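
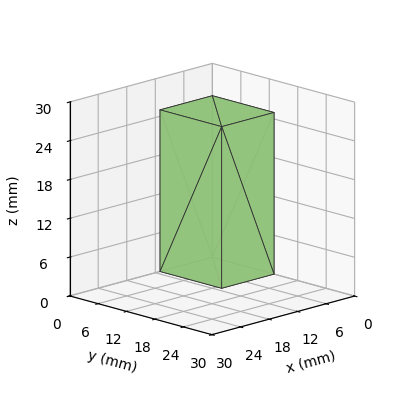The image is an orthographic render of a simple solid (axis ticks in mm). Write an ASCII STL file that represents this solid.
Reading the render: the shape is a rectangular box, roughly 11 × 13 mm footprint and 25 mm tall (dimensions read to the nearest mm from the axis ticks). For the STL, each face is triangulated and given an outward normal.

solid part
  facet normal 0.0000 0.0000 -1.0000
    outer loop
      vertex 11.0 13.0 0.0
      vertex 11.0 0.0 0.0
      vertex 0.0 0.0 0.0
    endloop
  endfacet
  facet normal 0.0000 0.0000 -1.0000
    outer loop
      vertex 0.0 13.0 0.0
      vertex 11.0 13.0 0.0
      vertex 0.0 0.0 0.0
    endloop
  endfacet
  facet normal 0.0000 0.0000 1.0000
    outer loop
      vertex 0.0 0.0 25.0
      vertex 11.0 0.0 25.0
      vertex 11.0 13.0 25.0
    endloop
  endfacet
  facet normal 0.0000 0.0000 1.0000
    outer loop
      vertex 0.0 0.0 25.0
      vertex 11.0 13.0 25.0
      vertex 0.0 13.0 25.0
    endloop
  endfacet
  facet normal 0.0000 -1.0000 0.0000
    outer loop
      vertex 0.0 0.0 0.0
      vertex 11.0 0.0 0.0
      vertex 11.0 0.0 25.0
    endloop
  endfacet
  facet normal 0.0000 -1.0000 0.0000
    outer loop
      vertex 0.0 0.0 0.0
      vertex 11.0 0.0 25.0
      vertex 0.0 0.0 25.0
    endloop
  endfacet
  facet normal 0.0000 1.0000 0.0000
    outer loop
      vertex 11.0 13.0 25.0
      vertex 11.0 13.0 0.0
      vertex 0.0 13.0 0.0
    endloop
  endfacet
  facet normal 0.0000 1.0000 0.0000
    outer loop
      vertex 0.0 13.0 25.0
      vertex 11.0 13.0 25.0
      vertex 0.0 13.0 0.0
    endloop
  endfacet
  facet normal -1.0000 0.0000 0.0000
    outer loop
      vertex 0.0 13.0 25.0
      vertex 0.0 13.0 0.0
      vertex 0.0 0.0 0.0
    endloop
  endfacet
  facet normal -1.0000 0.0000 0.0000
    outer loop
      vertex 0.0 0.0 25.0
      vertex 0.0 13.0 25.0
      vertex 0.0 0.0 0.0
    endloop
  endfacet
  facet normal 1.0000 0.0000 0.0000
    outer loop
      vertex 11.0 0.0 0.0
      vertex 11.0 13.0 0.0
      vertex 11.0 13.0 25.0
    endloop
  endfacet
  facet normal 1.0000 0.0000 0.0000
    outer loop
      vertex 11.0 0.0 0.0
      vertex 11.0 13.0 25.0
      vertex 11.0 0.0 25.0
    endloop
  endfacet
endsolid part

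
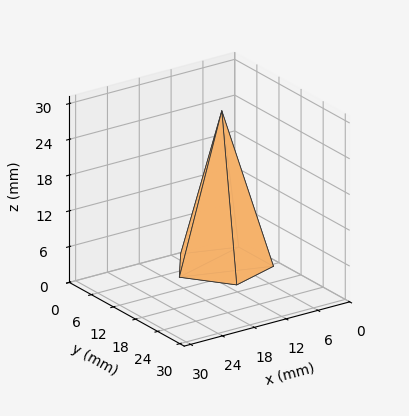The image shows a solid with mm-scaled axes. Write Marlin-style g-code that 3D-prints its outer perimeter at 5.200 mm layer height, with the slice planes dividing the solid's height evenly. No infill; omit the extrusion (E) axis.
Reading the render: the shape is a regular 5-sided pyramid, base circumscribed radius ≈ 8 mm, apex at z ≈ 26 mm (dimensions read to the nearest mm from the axis ticks). For the g-code, the solid's height is divided into equal slices at the stated Δz and each level perimeter traced with G1 moves after a G0 lift.

; perimeter-only toolpath
G21 ; units = mm
G90 ; absolute positioning
G28 ; home
; layer 1
G0 Z5.200
G0 X14.400 Y8.000
G1 X9.978 Y14.086
G1 X2.822 Y11.762
G1 X2.822 Y4.238
G1 X9.978 Y1.914
G1 X14.400 Y8.000
; layer 2
G0 Z10.400
G0 X12.800 Y8.000
G1 X9.483 Y12.565
G1 X4.117 Y10.821
G1 X4.117 Y5.179
G1 X9.483 Y3.435
G1 X12.800 Y8.000
; layer 3
G0 Z15.600
G0 X11.200 Y8.000
G1 X8.989 Y11.043
G1 X5.411 Y9.881
G1 X5.411 Y6.119
G1 X8.989 Y4.957
G1 X11.200 Y8.000
; layer 4
G0 Z20.800
G0 X9.600 Y8.000
G1 X8.494 Y9.522
G1 X6.706 Y8.940
G1 X6.706 Y7.060
G1 X8.494 Y6.478
G1 X9.600 Y8.000
M2 ; end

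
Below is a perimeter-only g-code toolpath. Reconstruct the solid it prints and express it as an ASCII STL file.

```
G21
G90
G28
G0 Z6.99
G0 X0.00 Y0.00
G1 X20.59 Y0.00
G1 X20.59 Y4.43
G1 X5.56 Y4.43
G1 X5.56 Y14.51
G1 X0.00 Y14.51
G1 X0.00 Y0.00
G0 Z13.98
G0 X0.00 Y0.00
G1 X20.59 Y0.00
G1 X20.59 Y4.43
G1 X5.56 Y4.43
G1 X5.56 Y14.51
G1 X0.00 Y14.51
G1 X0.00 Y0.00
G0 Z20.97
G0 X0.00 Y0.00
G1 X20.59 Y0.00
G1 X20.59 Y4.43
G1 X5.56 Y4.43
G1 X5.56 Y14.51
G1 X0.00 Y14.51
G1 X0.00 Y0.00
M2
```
solid part
  facet normal 0.0000 0.0000 -1.0000
    outer loop
      vertex 20.59 4.43 0.00
      vertex 20.59 0.00 0.00
      vertex 0.00 0.00 0.00
    endloop
  endfacet
  facet normal 0.0000 0.0000 -1.0000
    outer loop
      vertex 5.56 4.43 0.00
      vertex 20.59 4.43 0.00
      vertex 0.00 0.00 0.00
    endloop
  endfacet
  facet normal 0.0000 0.0000 -1.0000
    outer loop
      vertex 5.56 14.51 0.00
      vertex 5.56 4.43 0.00
      vertex 0.00 0.00 0.00
    endloop
  endfacet
  facet normal 0.0000 0.0000 -1.0000
    outer loop
      vertex 0.00 14.51 0.00
      vertex 5.56 14.51 0.00
      vertex 0.00 0.00 0.00
    endloop
  endfacet
  facet normal 0.0000 0.0000 1.0000
    outer loop
      vertex 0.00 0.00 20.97
      vertex 20.59 0.00 20.97
      vertex 20.59 4.43 20.97
    endloop
  endfacet
  facet normal 0.0000 0.0000 1.0000
    outer loop
      vertex 0.00 0.00 20.97
      vertex 20.59 4.43 20.97
      vertex 5.56 4.43 20.97
    endloop
  endfacet
  facet normal 0.0000 0.0000 1.0000
    outer loop
      vertex 0.00 0.00 20.97
      vertex 5.56 4.43 20.97
      vertex 5.56 14.51 20.97
    endloop
  endfacet
  facet normal 0.0000 0.0000 1.0000
    outer loop
      vertex 0.00 0.00 20.97
      vertex 5.56 14.51 20.97
      vertex 0.00 14.51 20.97
    endloop
  endfacet
  facet normal 0.0000 -1.0000 0.0000
    outer loop
      vertex 0.00 0.00 0.00
      vertex 20.59 0.00 0.00
      vertex 20.59 0.00 20.97
    endloop
  endfacet
  facet normal 0.0000 -1.0000 0.0000
    outer loop
      vertex 0.00 0.00 0.00
      vertex 20.59 0.00 20.97
      vertex 0.00 0.00 20.97
    endloop
  endfacet
  facet normal 1.0000 0.0000 0.0000
    outer loop
      vertex 20.59 0.00 0.00
      vertex 20.59 4.43 0.00
      vertex 20.59 4.43 20.97
    endloop
  endfacet
  facet normal 1.0000 0.0000 0.0000
    outer loop
      vertex 20.59 0.00 0.00
      vertex 20.59 4.43 20.97
      vertex 20.59 0.00 20.97
    endloop
  endfacet
  facet normal 0.0000 1.0000 0.0000
    outer loop
      vertex 20.59 4.43 0.00
      vertex 5.56 4.43 0.00
      vertex 5.56 4.43 20.97
    endloop
  endfacet
  facet normal 0.0000 1.0000 0.0000
    outer loop
      vertex 20.59 4.43 0.00
      vertex 5.56 4.43 20.97
      vertex 20.59 4.43 20.97
    endloop
  endfacet
  facet normal 1.0000 0.0000 0.0000
    outer loop
      vertex 5.56 4.43 0.00
      vertex 5.56 14.51 0.00
      vertex 5.56 14.51 20.97
    endloop
  endfacet
  facet normal 1.0000 0.0000 0.0000
    outer loop
      vertex 5.56 4.43 0.00
      vertex 5.56 14.51 20.97
      vertex 5.56 4.43 20.97
    endloop
  endfacet
  facet normal 0.0000 1.0000 0.0000
    outer loop
      vertex 5.56 14.51 0.00
      vertex 0.00 14.51 0.00
      vertex 0.00 14.51 20.97
    endloop
  endfacet
  facet normal 0.0000 1.0000 0.0000
    outer loop
      vertex 5.56 14.51 0.00
      vertex 0.00 14.51 20.97
      vertex 5.56 14.51 20.97
    endloop
  endfacet
  facet normal -1.0000 0.0000 0.0000
    outer loop
      vertex 0.00 14.51 0.00
      vertex 0.00 0.00 0.00
      vertex 0.00 0.00 20.97
    endloop
  endfacet
  facet normal -1.0000 0.0000 0.0000
    outer loop
      vertex 0.00 14.51 0.00
      vertex 0.00 0.00 20.97
      vertex 0.00 14.51 20.97
    endloop
  endfacet
endsolid part

The G0 Z moves step by Δz≈6.99 mm. Every layer's G1 loop is the same polygon, so the solid is a straight extrusion of it from z=0 to z≈21. Closing with flat bottom and top caps and triangulating gives 20 facets — an L-shaped prism: outer 20.6 × 14.5 mm, arm thicknesses ≈ 4.43 mm (horizontal) and 5.56 mm (vertical), extruded 21 mm in z.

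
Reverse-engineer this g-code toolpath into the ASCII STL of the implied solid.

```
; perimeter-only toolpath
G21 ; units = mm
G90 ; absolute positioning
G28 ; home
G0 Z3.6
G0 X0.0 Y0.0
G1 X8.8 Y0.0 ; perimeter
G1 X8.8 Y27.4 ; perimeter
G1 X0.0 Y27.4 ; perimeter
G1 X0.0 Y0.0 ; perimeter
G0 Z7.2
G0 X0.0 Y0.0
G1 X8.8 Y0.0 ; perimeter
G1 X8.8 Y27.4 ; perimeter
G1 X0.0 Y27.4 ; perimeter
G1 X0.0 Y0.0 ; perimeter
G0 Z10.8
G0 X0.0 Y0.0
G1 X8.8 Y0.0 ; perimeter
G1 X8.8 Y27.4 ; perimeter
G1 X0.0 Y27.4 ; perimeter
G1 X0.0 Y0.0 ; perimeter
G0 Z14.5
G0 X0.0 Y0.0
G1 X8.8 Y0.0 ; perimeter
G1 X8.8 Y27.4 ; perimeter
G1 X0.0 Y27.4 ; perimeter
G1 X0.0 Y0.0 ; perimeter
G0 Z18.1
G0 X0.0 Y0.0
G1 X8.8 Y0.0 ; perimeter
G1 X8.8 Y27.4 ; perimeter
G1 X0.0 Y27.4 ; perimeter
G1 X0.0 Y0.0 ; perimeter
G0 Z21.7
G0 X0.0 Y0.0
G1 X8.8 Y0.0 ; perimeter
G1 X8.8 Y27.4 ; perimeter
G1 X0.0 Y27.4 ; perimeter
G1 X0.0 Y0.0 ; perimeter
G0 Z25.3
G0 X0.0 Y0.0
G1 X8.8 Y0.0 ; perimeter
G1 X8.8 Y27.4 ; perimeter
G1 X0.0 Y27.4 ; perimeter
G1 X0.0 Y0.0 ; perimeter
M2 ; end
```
solid part
  facet normal 0.0000 0.0000 -1.0000
    outer loop
      vertex 8.8 27.4 0.0
      vertex 8.8 0.0 0.0
      vertex 0.0 0.0 0.0
    endloop
  endfacet
  facet normal 0.0000 0.0000 -1.0000
    outer loop
      vertex 0.0 27.4 0.0
      vertex 8.8 27.4 0.0
      vertex 0.0 0.0 0.0
    endloop
  endfacet
  facet normal 0.0000 0.0000 1.0000
    outer loop
      vertex 0.0 0.0 25.3
      vertex 8.8 0.0 25.3
      vertex 8.8 27.4 25.3
    endloop
  endfacet
  facet normal 0.0000 0.0000 1.0000
    outer loop
      vertex 0.0 0.0 25.3
      vertex 8.8 27.4 25.3
      vertex 0.0 27.4 25.3
    endloop
  endfacet
  facet normal 0.0000 -1.0000 0.0000
    outer loop
      vertex 0.0 0.0 0.0
      vertex 8.8 0.0 0.0
      vertex 8.8 0.0 25.3
    endloop
  endfacet
  facet normal 0.0000 -1.0000 0.0000
    outer loop
      vertex 0.0 0.0 0.0
      vertex 8.8 0.0 25.3
      vertex 0.0 0.0 25.3
    endloop
  endfacet
  facet normal 0.0000 1.0000 0.0000
    outer loop
      vertex 8.8 27.4 25.3
      vertex 8.8 27.4 0.0
      vertex 0.0 27.4 0.0
    endloop
  endfacet
  facet normal 0.0000 1.0000 0.0000
    outer loop
      vertex 0.0 27.4 25.3
      vertex 8.8 27.4 25.3
      vertex 0.0 27.4 0.0
    endloop
  endfacet
  facet normal -1.0000 0.0000 0.0000
    outer loop
      vertex 0.0 27.4 25.3
      vertex 0.0 27.4 0.0
      vertex 0.0 0.0 0.0
    endloop
  endfacet
  facet normal -1.0000 0.0000 0.0000
    outer loop
      vertex 0.0 0.0 25.3
      vertex 0.0 27.4 25.3
      vertex 0.0 0.0 0.0
    endloop
  endfacet
  facet normal 1.0000 0.0000 0.0000
    outer loop
      vertex 8.8 0.0 0.0
      vertex 8.8 27.4 0.0
      vertex 8.8 27.4 25.3
    endloop
  endfacet
  facet normal 1.0000 0.0000 0.0000
    outer loop
      vertex 8.8 0.0 0.0
      vertex 8.8 27.4 25.3
      vertex 8.8 0.0 25.3
    endloop
  endfacet
endsolid part

The G0 Z moves step by Δz≈3.6 mm. Every layer's G1 loop is the same polygon, so the solid is a straight extrusion of it from z=0 to z≈25.3. Closing with flat bottom and top caps and triangulating gives 12 facets — a rectangular box, roughly 8.8 × 27.4 mm footprint and 25.3 mm tall.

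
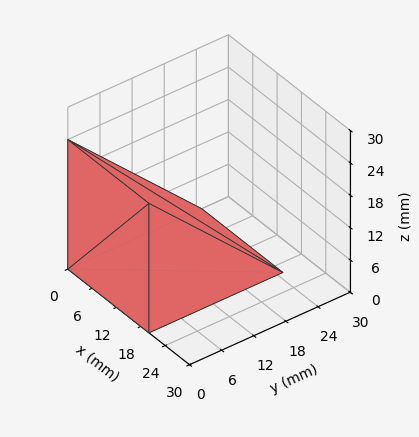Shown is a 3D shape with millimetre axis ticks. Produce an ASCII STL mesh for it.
Reading the render: the shape is a wedge (ramp): 20 × 25 mm base, rising to 24 mm along the y=0 edge and sloping linearly to z=0 at y=25 (dimensions read to the nearest mm from the axis ticks). For the STL, each face is triangulated and given an outward normal.

solid part
  facet normal 0.0000 0.0000 -1.0000
    outer loop
      vertex 20.00 25.00 0.00
      vertex 20.00 0.00 0.00
      vertex 0.00 0.00 0.00
    endloop
  endfacet
  facet normal 0.0000 0.0000 -1.0000
    outer loop
      vertex 0.00 25.00 0.00
      vertex 20.00 25.00 0.00
      vertex 0.00 0.00 0.00
    endloop
  endfacet
  facet normal 0.0000 -1.0000 0.0000
    outer loop
      vertex 0.00 0.00 0.00
      vertex 20.00 0.00 0.00
      vertex 20.00 0.00 24.00
    endloop
  endfacet
  facet normal 0.0000 -1.0000 0.0000
    outer loop
      vertex 0.00 0.00 0.00
      vertex 20.00 0.00 24.00
      vertex 0.00 0.00 24.00
    endloop
  endfacet
  facet normal 0.0000 0.6925 0.7214
    outer loop
      vertex 0.00 0.00 24.00
      vertex 20.00 0.00 24.00
      vertex 20.00 25.00 0.00
    endloop
  endfacet
  facet normal 0.0000 0.6925 0.7214
    outer loop
      vertex 0.00 0.00 24.00
      vertex 20.00 25.00 0.00
      vertex 0.00 25.00 0.00
    endloop
  endfacet
  facet normal -1.0000 0.0000 0.0000
    outer loop
      vertex 0.00 0.00 24.00
      vertex 0.00 25.00 0.00
      vertex 0.00 0.00 0.00
    endloop
  endfacet
  facet normal 1.0000 0.0000 0.0000
    outer loop
      vertex 20.00 0.00 0.00
      vertex 20.00 25.00 0.00
      vertex 20.00 0.00 24.00
    endloop
  endfacet
endsolid part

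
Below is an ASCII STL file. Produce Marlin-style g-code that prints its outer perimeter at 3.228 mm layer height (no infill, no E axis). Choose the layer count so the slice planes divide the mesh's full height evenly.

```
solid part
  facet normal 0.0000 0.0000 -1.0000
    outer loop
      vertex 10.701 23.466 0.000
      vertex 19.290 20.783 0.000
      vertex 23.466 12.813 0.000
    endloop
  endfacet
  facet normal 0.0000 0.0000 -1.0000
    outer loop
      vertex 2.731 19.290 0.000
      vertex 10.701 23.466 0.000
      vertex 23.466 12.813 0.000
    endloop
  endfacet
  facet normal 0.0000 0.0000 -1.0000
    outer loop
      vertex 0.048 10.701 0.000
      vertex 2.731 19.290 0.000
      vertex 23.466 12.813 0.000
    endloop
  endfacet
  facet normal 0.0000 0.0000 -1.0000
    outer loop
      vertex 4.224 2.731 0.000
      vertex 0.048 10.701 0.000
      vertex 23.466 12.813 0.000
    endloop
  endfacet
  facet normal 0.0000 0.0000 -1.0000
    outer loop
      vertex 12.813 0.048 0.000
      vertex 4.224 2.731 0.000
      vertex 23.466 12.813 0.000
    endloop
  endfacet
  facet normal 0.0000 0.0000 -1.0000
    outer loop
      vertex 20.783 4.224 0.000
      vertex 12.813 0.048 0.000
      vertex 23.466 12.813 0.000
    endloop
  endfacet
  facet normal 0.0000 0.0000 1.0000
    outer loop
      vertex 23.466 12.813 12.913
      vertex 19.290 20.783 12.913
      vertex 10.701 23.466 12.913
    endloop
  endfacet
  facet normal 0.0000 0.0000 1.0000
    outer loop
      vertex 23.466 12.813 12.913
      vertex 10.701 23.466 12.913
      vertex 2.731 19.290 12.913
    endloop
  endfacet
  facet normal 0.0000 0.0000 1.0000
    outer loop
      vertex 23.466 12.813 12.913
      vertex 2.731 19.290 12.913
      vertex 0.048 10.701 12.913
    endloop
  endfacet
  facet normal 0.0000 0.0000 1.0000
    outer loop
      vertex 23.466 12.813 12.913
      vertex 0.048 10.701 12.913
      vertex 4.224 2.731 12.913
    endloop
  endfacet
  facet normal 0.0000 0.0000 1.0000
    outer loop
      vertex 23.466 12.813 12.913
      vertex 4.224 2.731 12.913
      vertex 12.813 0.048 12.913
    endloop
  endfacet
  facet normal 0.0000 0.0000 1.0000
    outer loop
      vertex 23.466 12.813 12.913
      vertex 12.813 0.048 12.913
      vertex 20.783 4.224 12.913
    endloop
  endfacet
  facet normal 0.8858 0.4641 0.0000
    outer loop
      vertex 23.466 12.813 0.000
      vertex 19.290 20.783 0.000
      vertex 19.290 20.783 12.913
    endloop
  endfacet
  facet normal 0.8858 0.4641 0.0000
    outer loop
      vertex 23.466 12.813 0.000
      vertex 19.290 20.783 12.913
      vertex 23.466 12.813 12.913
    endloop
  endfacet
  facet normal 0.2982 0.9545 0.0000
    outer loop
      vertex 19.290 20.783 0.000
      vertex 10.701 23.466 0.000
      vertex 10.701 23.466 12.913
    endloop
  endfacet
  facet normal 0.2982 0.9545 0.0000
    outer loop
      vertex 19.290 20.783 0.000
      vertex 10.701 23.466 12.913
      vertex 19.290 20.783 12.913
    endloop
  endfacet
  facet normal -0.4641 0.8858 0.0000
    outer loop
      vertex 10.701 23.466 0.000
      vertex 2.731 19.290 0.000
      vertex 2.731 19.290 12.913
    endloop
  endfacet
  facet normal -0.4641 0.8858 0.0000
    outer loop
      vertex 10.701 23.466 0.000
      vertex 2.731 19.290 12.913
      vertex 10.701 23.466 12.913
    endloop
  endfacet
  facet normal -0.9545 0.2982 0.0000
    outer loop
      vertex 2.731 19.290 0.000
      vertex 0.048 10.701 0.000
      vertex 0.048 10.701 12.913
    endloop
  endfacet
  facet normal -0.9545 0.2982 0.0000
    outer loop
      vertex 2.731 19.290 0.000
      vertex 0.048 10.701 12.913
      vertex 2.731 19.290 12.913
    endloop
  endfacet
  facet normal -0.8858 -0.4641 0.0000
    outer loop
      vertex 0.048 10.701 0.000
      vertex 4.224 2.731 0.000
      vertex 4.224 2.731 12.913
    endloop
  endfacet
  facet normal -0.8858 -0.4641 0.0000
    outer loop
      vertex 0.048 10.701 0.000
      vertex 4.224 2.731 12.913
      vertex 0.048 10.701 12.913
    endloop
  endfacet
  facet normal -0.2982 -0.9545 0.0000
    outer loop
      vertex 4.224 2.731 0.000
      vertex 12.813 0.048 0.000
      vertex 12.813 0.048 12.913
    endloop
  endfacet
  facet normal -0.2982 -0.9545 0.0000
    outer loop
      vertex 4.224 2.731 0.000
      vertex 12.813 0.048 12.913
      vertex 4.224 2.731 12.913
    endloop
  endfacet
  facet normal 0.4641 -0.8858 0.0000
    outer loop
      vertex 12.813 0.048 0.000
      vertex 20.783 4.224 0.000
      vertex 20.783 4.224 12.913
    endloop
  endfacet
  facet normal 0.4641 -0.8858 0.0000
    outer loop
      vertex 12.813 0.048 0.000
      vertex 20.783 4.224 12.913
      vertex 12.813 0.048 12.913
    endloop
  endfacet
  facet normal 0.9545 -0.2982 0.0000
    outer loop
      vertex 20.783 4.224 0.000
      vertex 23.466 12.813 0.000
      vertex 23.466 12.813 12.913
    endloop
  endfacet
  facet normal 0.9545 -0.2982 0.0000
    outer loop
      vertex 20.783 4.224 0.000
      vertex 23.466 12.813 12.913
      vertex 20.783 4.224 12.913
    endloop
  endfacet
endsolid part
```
; perimeter-only toolpath
G21 ; units = mm
G90 ; absolute positioning
G28 ; home
; layer 1
G0 Z3.228
G0 X23.466 Y12.813
G1 X19.290 Y20.783
G1 X10.701 Y23.466
G1 X2.731 Y19.290
G1 X0.048 Y10.701
G1 X4.224 Y2.731
G1 X12.813 Y0.048
G1 X20.783 Y4.224
G1 X23.466 Y12.813
; layer 2
G0 Z6.457
G0 X23.466 Y12.813
G1 X19.290 Y20.783
G1 X10.701 Y23.466
G1 X2.731 Y19.290
G1 X0.048 Y10.701
G1 X4.224 Y2.731
G1 X12.813 Y0.048
G1 X20.783 Y4.224
G1 X23.466 Y12.813
; layer 3
G0 Z9.685
G0 X23.466 Y12.813
G1 X19.290 Y20.783
G1 X10.701 Y23.466
G1 X2.731 Y19.290
G1 X0.048 Y10.701
G1 X4.224 Y2.731
G1 X12.813 Y0.048
G1 X20.783 Y4.224
G1 X23.466 Y12.813
; layer 4
G0 Z12.913
G0 X23.466 Y12.813
G1 X19.290 Y20.783
G1 X10.701 Y23.466
G1 X2.731 Y19.290
G1 X0.048 Y10.701
G1 X4.224 Y2.731
G1 X12.813 Y0.048
G1 X20.783 Y4.224
G1 X23.466 Y12.813
M2 ; end

The solid is a regular 8-sided prism (a cylinder approximated with 8 flat sides), circumscribed radius ≈ 11.8 mm, height ≈ 12.9 mm. Slicing at Δz = 3.228 mm — 4 equal slices spanning the solid's height, so layer i sits at z = i·h/4 — gives 4 non-empty perimeters. Each is a 8-segment closed polygon; G0 lifts to the layer z and rapids to the start vertex, then G1 traces the edges.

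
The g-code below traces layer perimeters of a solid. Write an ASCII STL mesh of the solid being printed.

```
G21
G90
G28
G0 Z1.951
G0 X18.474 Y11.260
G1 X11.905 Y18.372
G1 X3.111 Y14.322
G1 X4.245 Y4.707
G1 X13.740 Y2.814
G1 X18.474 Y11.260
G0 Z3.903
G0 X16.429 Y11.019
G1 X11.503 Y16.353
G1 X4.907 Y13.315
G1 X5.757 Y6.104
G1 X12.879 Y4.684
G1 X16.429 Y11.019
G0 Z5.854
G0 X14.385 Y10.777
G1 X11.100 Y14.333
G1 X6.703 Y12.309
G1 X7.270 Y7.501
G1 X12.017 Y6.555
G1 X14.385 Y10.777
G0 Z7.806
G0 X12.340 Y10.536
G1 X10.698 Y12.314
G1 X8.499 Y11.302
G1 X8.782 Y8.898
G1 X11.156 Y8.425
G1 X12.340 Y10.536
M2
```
solid part
  facet normal 0.0000 0.0000 -1.0000
    outer loop
      vertex 1.315 15.329 0.000
      vertex 12.308 20.391 0.000
      vertex 20.519 11.501 0.000
    endloop
  endfacet
  facet normal 0.0000 0.0000 -1.0000
    outer loop
      vertex 2.732 3.310 0.000
      vertex 1.315 15.329 0.000
      vertex 20.519 11.501 0.000
    endloop
  endfacet
  facet normal 0.0000 0.0000 -1.0000
    outer loop
      vertex 14.601 0.944 0.000
      vertex 2.732 3.310 0.000
      vertex 20.519 11.501 0.000
    endloop
  endfacet
  facet normal 0.5587 0.5160 0.6492
    outer loop
      vertex 20.519 11.501 0.000
      vertex 12.308 20.391 0.000
      vertex 10.295 10.295 9.757
    endloop
  endfacet
  facet normal -0.3181 0.6909 0.6492
    outer loop
      vertex 12.308 20.391 0.000
      vertex 1.315 15.329 0.000
      vertex 10.295 10.295 9.757
    endloop
  endfacet
  facet normal -0.7553 -0.0891 0.6492
    outer loop
      vertex 1.315 15.329 0.000
      vertex 2.732 3.310 0.000
      vertex 10.295 10.295 9.757
    endloop
  endfacet
  facet normal -0.1487 -0.7459 0.6492
    outer loop
      vertex 2.732 3.310 0.000
      vertex 14.601 0.944 0.000
      vertex 10.295 10.295 9.757
    endloop
  endfacet
  facet normal 0.6635 -0.3719 0.6492
    outer loop
      vertex 14.601 0.944 0.000
      vertex 20.519 11.501 0.000
      vertex 10.295 10.295 9.757
    endloop
  endfacet
endsolid part

The G0 Z moves step by Δz≈1.951 mm. The G1 loops shrink linearly with z, so the solid tapers from its base footprint up to z≈9.76. Closing with a flat bottom cap and the tapered top and triangulating gives 8 facets — a regular 5-sided pyramid, base circumscribed radius ≈ 10.3 mm, apex at z ≈ 9.76 mm.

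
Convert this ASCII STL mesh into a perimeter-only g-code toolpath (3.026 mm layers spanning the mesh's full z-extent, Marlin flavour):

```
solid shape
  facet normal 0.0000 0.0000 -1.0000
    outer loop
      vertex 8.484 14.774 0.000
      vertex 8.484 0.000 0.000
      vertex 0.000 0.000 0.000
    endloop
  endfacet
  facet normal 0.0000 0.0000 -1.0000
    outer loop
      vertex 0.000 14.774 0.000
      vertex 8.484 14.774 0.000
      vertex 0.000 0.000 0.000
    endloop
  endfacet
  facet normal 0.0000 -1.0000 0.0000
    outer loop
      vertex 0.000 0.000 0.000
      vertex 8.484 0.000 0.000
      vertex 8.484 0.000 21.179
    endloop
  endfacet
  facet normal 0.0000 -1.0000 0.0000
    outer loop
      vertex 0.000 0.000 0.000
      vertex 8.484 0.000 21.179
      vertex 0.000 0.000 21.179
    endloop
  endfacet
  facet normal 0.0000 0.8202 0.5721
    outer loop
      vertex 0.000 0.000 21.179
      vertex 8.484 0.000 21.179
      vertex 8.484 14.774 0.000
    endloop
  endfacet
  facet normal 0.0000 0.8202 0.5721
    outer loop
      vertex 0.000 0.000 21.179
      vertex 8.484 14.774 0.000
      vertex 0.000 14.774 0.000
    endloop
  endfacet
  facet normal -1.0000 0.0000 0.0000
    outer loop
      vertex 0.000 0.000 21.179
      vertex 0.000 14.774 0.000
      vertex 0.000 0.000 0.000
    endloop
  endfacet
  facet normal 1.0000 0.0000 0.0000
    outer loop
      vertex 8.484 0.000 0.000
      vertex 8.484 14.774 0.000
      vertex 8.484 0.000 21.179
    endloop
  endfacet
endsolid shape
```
; perimeter-only toolpath
G21 ; units = mm
G90 ; absolute positioning
G28 ; home
; layer 1
G0 Z3.026
G0 X0.000 Y0.000
G1 X8.484 Y0.000
G1 X8.484 Y12.663
G1 X0.000 Y12.663
G1 X0.000 Y0.000
; layer 2
G0 Z6.051
G0 X0.000 Y0.000
G1 X8.484 Y0.000
G1 X8.484 Y10.553
G1 X0.000 Y10.553
G1 X0.000 Y0.000
; layer 3
G0 Z9.077
G0 X0.000 Y0.000
G1 X8.484 Y0.000
G1 X8.484 Y8.442
G1 X0.000 Y8.442
G1 X0.000 Y0.000
; layer 4
G0 Z12.102
G0 X0.000 Y0.000
G1 X8.484 Y0.000
G1 X8.484 Y6.332
G1 X0.000 Y6.332
G1 X0.000 Y0.000
; layer 5
G0 Z15.128
G0 X0.000 Y0.000
G1 X8.484 Y0.000
G1 X8.484 Y4.221
G1 X0.000 Y4.221
G1 X0.000 Y0.000
; layer 6
G0 Z18.153
G0 X0.000 Y0.000
G1 X8.484 Y0.000
G1 X8.484 Y2.111
G1 X0.000 Y2.111
G1 X0.000 Y0.000
M2 ; end

The solid is a wedge (ramp): 8.48 × 14.8 mm base, rising to 21.2 mm along the y=0 edge and sloping linearly to z=0 at y=14.8. Slicing at Δz = 3.026 mm — 7 equal slices spanning the solid's height, so layer i sits at z = i·h/7 — gives 6 non-empty perimeters. Each is a 4-segment closed polygon; G0 lifts to the layer z and rapids to the start vertex, then G1 traces the edges. The cross-section shrinks linearly with z (the slice at the apex is degenerate and omitted).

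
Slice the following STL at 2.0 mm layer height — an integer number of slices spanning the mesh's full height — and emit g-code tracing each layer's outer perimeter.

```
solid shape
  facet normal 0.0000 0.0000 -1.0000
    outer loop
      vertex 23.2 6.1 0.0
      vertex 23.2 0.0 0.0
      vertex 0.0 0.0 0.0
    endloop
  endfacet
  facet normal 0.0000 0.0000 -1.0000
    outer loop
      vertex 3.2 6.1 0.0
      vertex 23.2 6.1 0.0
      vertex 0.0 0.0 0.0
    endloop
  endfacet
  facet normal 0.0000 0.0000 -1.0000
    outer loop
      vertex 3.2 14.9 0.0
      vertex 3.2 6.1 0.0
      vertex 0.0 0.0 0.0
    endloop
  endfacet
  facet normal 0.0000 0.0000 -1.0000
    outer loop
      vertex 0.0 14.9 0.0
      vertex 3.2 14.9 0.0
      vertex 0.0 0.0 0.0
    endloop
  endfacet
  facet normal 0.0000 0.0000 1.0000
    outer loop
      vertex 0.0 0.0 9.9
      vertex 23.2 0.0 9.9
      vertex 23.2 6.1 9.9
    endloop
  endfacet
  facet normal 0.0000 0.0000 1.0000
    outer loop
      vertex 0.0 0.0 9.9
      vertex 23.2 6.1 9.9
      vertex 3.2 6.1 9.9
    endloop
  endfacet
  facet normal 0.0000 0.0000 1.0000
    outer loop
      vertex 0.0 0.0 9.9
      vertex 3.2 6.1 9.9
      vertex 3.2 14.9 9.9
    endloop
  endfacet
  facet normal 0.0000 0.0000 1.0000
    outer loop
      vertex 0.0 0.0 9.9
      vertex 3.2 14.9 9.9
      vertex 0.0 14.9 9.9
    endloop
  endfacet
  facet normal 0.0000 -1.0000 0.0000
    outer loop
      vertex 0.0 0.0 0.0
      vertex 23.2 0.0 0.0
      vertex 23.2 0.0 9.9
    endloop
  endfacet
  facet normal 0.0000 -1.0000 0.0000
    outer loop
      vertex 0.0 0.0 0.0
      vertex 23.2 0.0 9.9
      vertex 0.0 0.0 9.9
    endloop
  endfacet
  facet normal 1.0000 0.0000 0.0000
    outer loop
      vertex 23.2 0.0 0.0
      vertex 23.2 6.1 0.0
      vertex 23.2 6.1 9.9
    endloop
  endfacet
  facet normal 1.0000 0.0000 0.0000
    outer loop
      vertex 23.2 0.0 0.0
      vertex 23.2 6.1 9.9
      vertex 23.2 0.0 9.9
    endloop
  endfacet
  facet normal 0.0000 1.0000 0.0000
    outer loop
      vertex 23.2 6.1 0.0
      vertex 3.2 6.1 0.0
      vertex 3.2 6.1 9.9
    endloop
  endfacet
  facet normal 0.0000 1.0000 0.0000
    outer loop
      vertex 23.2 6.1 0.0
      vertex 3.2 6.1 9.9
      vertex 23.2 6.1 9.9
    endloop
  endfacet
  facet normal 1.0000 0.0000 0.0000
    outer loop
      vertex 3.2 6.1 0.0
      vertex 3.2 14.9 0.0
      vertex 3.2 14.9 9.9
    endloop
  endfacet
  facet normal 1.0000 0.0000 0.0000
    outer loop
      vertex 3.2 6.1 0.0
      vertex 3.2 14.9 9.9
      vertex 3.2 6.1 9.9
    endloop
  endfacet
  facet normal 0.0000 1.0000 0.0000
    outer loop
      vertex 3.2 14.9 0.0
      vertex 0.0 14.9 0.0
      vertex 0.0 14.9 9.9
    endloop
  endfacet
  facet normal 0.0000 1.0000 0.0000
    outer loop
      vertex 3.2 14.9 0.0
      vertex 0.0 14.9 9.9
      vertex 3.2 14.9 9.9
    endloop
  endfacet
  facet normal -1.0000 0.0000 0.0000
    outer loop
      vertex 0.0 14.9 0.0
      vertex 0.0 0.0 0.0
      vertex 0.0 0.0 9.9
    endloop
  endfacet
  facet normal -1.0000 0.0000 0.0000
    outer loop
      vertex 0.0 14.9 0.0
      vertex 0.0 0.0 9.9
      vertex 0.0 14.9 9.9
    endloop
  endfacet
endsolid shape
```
; perimeter-only toolpath
G21 ; units = mm
G90 ; absolute positioning
G28 ; home
; layer 1
G0 Z2.0
G0 X0.0 Y0.0
G1 X23.2 Y0.0
G1 X23.2 Y6.1
G1 X3.2 Y6.1
G1 X3.2 Y14.9
G1 X0.0 Y14.9
G1 X0.0 Y0.0
; layer 2
G0 Z4.0
G0 X0.0 Y0.0
G1 X23.2 Y0.0
G1 X23.2 Y6.1
G1 X3.2 Y6.1
G1 X3.2 Y14.9
G1 X0.0 Y14.9
G1 X0.0 Y0.0
; layer 3
G0 Z5.9
G0 X0.0 Y0.0
G1 X23.2 Y0.0
G1 X23.2 Y6.1
G1 X3.2 Y6.1
G1 X3.2 Y14.9
G1 X0.0 Y14.9
G1 X0.0 Y0.0
; layer 4
G0 Z7.9
G0 X0.0 Y0.0
G1 X23.2 Y0.0
G1 X23.2 Y6.1
G1 X3.2 Y6.1
G1 X3.2 Y14.9
G1 X0.0 Y14.9
G1 X0.0 Y0.0
; layer 5
G0 Z9.9
G0 X0.0 Y0.0
G1 X23.2 Y0.0
G1 X23.2 Y6.1
G1 X3.2 Y6.1
G1 X3.2 Y14.9
G1 X0.0 Y14.9
G1 X0.0 Y0.0
M2 ; end

The solid is an L-shaped prism: outer 23.2 × 14.9 mm, arm thicknesses ≈ 6.1 mm (horizontal) and 3.2 mm (vertical), extruded 9.9 mm in z. Slicing at Δz = 2.0 mm — 5 equal slices spanning the solid's height, so layer i sits at z = i·h/5 — gives 5 non-empty perimeters. Each is a 6-segment closed polygon; G0 lifts to the layer z and rapids to the start vertex, then G1 traces the edges.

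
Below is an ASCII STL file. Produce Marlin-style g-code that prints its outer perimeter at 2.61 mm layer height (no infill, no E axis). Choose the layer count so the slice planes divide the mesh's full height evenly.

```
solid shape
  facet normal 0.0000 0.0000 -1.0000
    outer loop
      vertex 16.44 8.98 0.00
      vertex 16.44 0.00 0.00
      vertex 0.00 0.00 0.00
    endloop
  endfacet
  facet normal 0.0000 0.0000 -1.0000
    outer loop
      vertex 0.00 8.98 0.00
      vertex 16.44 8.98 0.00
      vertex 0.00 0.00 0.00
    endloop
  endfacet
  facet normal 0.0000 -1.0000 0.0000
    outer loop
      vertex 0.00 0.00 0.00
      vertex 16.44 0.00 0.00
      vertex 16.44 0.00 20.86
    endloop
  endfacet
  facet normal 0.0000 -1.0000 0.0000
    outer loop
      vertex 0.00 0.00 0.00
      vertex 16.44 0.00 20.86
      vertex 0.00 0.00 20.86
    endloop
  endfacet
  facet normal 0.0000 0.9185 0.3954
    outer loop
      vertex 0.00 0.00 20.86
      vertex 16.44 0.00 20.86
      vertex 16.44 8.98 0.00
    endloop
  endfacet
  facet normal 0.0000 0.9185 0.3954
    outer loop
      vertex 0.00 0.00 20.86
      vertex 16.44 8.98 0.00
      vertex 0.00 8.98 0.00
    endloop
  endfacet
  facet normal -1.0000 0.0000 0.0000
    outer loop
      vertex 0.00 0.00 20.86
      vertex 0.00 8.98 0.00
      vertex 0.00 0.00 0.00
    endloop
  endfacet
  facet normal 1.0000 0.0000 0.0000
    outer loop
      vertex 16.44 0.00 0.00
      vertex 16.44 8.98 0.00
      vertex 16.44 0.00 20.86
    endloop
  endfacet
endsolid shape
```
; perimeter-only toolpath
G21 ; units = mm
G90 ; absolute positioning
G28 ; home
; layer 1
G0 Z2.61
G0 X0.00 Y0.00
G1 X16.44 Y0.00
G1 X16.44 Y7.86
G1 X0.00 Y7.86
G1 X0.00 Y0.00
; layer 2
G0 Z5.21
G0 X0.00 Y0.00
G1 X16.44 Y0.00
G1 X16.44 Y6.74
G1 X0.00 Y6.74
G1 X0.00 Y0.00
; layer 3
G0 Z7.82
G0 X0.00 Y0.00
G1 X16.44 Y0.00
G1 X16.44 Y5.61
G1 X0.00 Y5.61
G1 X0.00 Y0.00
; layer 4
G0 Z10.43
G0 X0.00 Y0.00
G1 X16.44 Y0.00
G1 X16.44 Y4.49
G1 X0.00 Y4.49
G1 X0.00 Y0.00
; layer 5
G0 Z13.04
G0 X0.00 Y0.00
G1 X16.44 Y0.00
G1 X16.44 Y3.37
G1 X0.00 Y3.37
G1 X0.00 Y0.00
; layer 6
G0 Z15.64
G0 X0.00 Y0.00
G1 X16.44 Y0.00
G1 X16.44 Y2.25
G1 X0.00 Y2.25
G1 X0.00 Y0.00
; layer 7
G0 Z18.25
G0 X0.00 Y0.00
G1 X16.44 Y0.00
G1 X16.44 Y1.12
G1 X0.00 Y1.12
G1 X0.00 Y0.00
M2 ; end

The solid is a wedge (ramp): 16.4 × 8.98 mm base, rising to 20.9 mm along the y=0 edge and sloping linearly to z=0 at y=8.98. Slicing at Δz = 2.61 mm — 8 equal slices spanning the solid's height, so layer i sits at z = i·h/8 — gives 7 non-empty perimeters. Each is a 4-segment closed polygon; G0 lifts to the layer z and rapids to the start vertex, then G1 traces the edges. The cross-section shrinks linearly with z (the slice at the apex is degenerate and omitted).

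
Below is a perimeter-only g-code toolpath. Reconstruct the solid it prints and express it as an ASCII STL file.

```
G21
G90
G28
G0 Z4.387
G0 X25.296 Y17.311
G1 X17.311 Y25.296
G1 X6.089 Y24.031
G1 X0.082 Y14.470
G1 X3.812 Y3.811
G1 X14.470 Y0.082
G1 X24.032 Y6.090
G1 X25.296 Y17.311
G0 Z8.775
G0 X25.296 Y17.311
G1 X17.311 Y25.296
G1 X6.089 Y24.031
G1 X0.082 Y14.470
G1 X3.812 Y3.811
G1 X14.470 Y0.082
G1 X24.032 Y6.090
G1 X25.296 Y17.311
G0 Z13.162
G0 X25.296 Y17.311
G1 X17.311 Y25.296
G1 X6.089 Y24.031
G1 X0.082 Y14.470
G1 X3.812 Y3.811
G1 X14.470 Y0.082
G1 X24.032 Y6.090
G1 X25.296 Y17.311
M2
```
solid part
  facet normal 0.0000 0.0000 -1.0000
    outer loop
      vertex 6.089 24.031 0.000
      vertex 17.311 25.296 0.000
      vertex 25.296 17.311 0.000
    endloop
  endfacet
  facet normal 0.0000 0.0000 -1.0000
    outer loop
      vertex 0.082 14.470 0.000
      vertex 6.089 24.031 0.000
      vertex 25.296 17.311 0.000
    endloop
  endfacet
  facet normal 0.0000 0.0000 -1.0000
    outer loop
      vertex 3.812 3.811 0.000
      vertex 0.082 14.470 0.000
      vertex 25.296 17.311 0.000
    endloop
  endfacet
  facet normal 0.0000 0.0000 -1.0000
    outer loop
      vertex 14.470 0.082 0.000
      vertex 3.812 3.811 0.000
      vertex 25.296 17.311 0.000
    endloop
  endfacet
  facet normal 0.0000 0.0000 -1.0000
    outer loop
      vertex 24.032 6.090 0.000
      vertex 14.470 0.082 0.000
      vertex 25.296 17.311 0.000
    endloop
  endfacet
  facet normal 0.0000 0.0000 1.0000
    outer loop
      vertex 25.296 17.311 13.162
      vertex 17.311 25.296 13.162
      vertex 6.089 24.031 13.162
    endloop
  endfacet
  facet normal 0.0000 0.0000 1.0000
    outer loop
      vertex 25.296 17.311 13.162
      vertex 6.089 24.031 13.162
      vertex 0.082 14.470 13.162
    endloop
  endfacet
  facet normal 0.0000 0.0000 1.0000
    outer loop
      vertex 25.296 17.311 13.162
      vertex 0.082 14.470 13.162
      vertex 3.812 3.811 13.162
    endloop
  endfacet
  facet normal 0.0000 0.0000 1.0000
    outer loop
      vertex 25.296 17.311 13.162
      vertex 3.812 3.811 13.162
      vertex 14.470 0.082 13.162
    endloop
  endfacet
  facet normal 0.0000 0.0000 1.0000
    outer loop
      vertex 25.296 17.311 13.162
      vertex 14.470 0.082 13.162
      vertex 24.032 6.090 13.162
    endloop
  endfacet
  facet normal 0.7071 0.7071 0.0000
    outer loop
      vertex 25.296 17.311 0.000
      vertex 17.311 25.296 0.000
      vertex 17.311 25.296 13.162
    endloop
  endfacet
  facet normal 0.7071 0.7071 0.0000
    outer loop
      vertex 25.296 17.311 0.000
      vertex 17.311 25.296 13.162
      vertex 25.296 17.311 13.162
    endloop
  endfacet
  facet normal -0.1120 0.9937 0.0000
    outer loop
      vertex 17.311 25.296 0.000
      vertex 6.089 24.031 0.000
      vertex 6.089 24.031 13.162
    endloop
  endfacet
  facet normal -0.1120 0.9937 0.0000
    outer loop
      vertex 17.311 25.296 0.000
      vertex 6.089 24.031 13.162
      vertex 17.311 25.296 13.162
    endloop
  endfacet
  facet normal -0.8467 0.5320 0.0000
    outer loop
      vertex 6.089 24.031 0.000
      vertex 0.082 14.470 0.000
      vertex 0.082 14.470 13.162
    endloop
  endfacet
  facet normal -0.8467 0.5320 0.0000
    outer loop
      vertex 6.089 24.031 0.000
      vertex 0.082 14.470 13.162
      vertex 6.089 24.031 13.162
    endloop
  endfacet
  facet normal -0.9439 -0.3303 0.0000
    outer loop
      vertex 0.082 14.470 0.000
      vertex 3.812 3.811 0.000
      vertex 3.812 3.811 13.162
    endloop
  endfacet
  facet normal -0.9439 -0.3303 0.0000
    outer loop
      vertex 0.082 14.470 0.000
      vertex 3.812 3.811 13.162
      vertex 0.082 14.470 13.162
    endloop
  endfacet
  facet normal -0.3302 -0.9439 0.0000
    outer loop
      vertex 3.812 3.811 0.000
      vertex 14.470 0.082 0.000
      vertex 14.470 0.082 13.162
    endloop
  endfacet
  facet normal -0.3302 -0.9439 0.0000
    outer loop
      vertex 3.812 3.811 0.000
      vertex 14.470 0.082 13.162
      vertex 3.812 3.811 13.162
    endloop
  endfacet
  facet normal 0.5320 -0.8467 0.0000
    outer loop
      vertex 14.470 0.082 0.000
      vertex 24.032 6.090 0.000
      vertex 24.032 6.090 13.162
    endloop
  endfacet
  facet normal 0.5320 -0.8467 0.0000
    outer loop
      vertex 14.470 0.082 0.000
      vertex 24.032 6.090 13.162
      vertex 14.470 0.082 13.162
    endloop
  endfacet
  facet normal 0.9937 -0.1119 0.0000
    outer loop
      vertex 24.032 6.090 0.000
      vertex 25.296 17.311 0.000
      vertex 25.296 17.311 13.162
    endloop
  endfacet
  facet normal 0.9937 -0.1119 0.0000
    outer loop
      vertex 24.032 6.090 0.000
      vertex 25.296 17.311 13.162
      vertex 24.032 6.090 13.162
    endloop
  endfacet
endsolid part

The G0 Z moves step by Δz≈4.387 mm. Every layer's G1 loop is the same polygon, so the solid is a straight extrusion of it from z=0 to z≈13.2. Closing with flat bottom and top caps and triangulating gives 24 facets — a regular 7-sided prism (a cylinder approximated with 7 flat sides), circumscribed radius ≈ 13 mm, height ≈ 13.2 mm.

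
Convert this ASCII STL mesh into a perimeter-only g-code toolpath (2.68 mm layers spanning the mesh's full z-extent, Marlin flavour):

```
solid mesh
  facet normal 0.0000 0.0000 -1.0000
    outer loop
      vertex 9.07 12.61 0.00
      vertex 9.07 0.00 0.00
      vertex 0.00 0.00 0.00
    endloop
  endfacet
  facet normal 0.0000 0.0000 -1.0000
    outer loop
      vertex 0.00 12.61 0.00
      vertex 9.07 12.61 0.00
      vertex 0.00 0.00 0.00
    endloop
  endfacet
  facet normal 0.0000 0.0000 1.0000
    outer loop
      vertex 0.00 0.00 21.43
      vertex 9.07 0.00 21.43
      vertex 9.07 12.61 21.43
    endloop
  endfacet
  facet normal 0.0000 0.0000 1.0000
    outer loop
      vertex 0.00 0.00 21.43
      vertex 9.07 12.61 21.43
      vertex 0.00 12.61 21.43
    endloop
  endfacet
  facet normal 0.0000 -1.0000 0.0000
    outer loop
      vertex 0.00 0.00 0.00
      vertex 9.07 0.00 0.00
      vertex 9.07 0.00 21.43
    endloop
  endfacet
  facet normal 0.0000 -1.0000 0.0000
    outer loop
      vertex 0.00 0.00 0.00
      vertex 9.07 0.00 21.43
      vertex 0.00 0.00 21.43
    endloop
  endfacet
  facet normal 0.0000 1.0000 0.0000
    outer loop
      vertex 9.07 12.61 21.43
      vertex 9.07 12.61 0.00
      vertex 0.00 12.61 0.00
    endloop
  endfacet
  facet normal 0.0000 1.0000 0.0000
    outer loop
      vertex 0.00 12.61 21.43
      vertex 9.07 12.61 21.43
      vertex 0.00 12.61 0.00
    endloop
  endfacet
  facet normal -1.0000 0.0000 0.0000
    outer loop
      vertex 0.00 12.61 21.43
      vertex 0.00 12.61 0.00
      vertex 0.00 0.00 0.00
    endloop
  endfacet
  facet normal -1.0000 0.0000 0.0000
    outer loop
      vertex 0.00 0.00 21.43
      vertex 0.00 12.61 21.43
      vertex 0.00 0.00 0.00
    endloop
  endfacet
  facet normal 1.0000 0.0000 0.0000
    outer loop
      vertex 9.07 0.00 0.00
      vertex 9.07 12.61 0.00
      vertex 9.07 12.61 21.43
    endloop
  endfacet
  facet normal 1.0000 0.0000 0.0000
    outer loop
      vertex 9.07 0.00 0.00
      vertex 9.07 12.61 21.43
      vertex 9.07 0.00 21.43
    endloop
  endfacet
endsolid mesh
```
; perimeter-only toolpath
G21 ; units = mm
G90 ; absolute positioning
G28 ; home
; layer 1
G0 Z2.68
G0 X0.00 Y0.00
G1 X9.07 Y0.00
G1 X9.07 Y12.61
G1 X0.00 Y12.61
G1 X0.00 Y0.00
; layer 2
G0 Z5.36
G0 X0.00 Y0.00
G1 X9.07 Y0.00
G1 X9.07 Y12.61
G1 X0.00 Y12.61
G1 X0.00 Y0.00
; layer 3
G0 Z8.04
G0 X0.00 Y0.00
G1 X9.07 Y0.00
G1 X9.07 Y12.61
G1 X0.00 Y12.61
G1 X0.00 Y0.00
; layer 4
G0 Z10.71
G0 X0.00 Y0.00
G1 X9.07 Y0.00
G1 X9.07 Y12.61
G1 X0.00 Y12.61
G1 X0.00 Y0.00
; layer 5
G0 Z13.39
G0 X0.00 Y0.00
G1 X9.07 Y0.00
G1 X9.07 Y12.61
G1 X0.00 Y12.61
G1 X0.00 Y0.00
; layer 6
G0 Z16.07
G0 X0.00 Y0.00
G1 X9.07 Y0.00
G1 X9.07 Y12.61
G1 X0.00 Y12.61
G1 X0.00 Y0.00
; layer 7
G0 Z18.75
G0 X0.00 Y0.00
G1 X9.07 Y0.00
G1 X9.07 Y12.61
G1 X0.00 Y12.61
G1 X0.00 Y0.00
; layer 8
G0 Z21.43
G0 X0.00 Y0.00
G1 X9.07 Y0.00
G1 X9.07 Y12.61
G1 X0.00 Y12.61
G1 X0.00 Y0.00
M2 ; end

The solid is a rectangular box, roughly 9.07 × 12.6 mm footprint and 21.4 mm tall. Slicing at Δz = 2.68 mm — 8 equal slices spanning the solid's height, so layer i sits at z = i·h/8 — gives 8 non-empty perimeters. Each is a 4-segment closed polygon; G0 lifts to the layer z and rapids to the start vertex, then G1 traces the edges.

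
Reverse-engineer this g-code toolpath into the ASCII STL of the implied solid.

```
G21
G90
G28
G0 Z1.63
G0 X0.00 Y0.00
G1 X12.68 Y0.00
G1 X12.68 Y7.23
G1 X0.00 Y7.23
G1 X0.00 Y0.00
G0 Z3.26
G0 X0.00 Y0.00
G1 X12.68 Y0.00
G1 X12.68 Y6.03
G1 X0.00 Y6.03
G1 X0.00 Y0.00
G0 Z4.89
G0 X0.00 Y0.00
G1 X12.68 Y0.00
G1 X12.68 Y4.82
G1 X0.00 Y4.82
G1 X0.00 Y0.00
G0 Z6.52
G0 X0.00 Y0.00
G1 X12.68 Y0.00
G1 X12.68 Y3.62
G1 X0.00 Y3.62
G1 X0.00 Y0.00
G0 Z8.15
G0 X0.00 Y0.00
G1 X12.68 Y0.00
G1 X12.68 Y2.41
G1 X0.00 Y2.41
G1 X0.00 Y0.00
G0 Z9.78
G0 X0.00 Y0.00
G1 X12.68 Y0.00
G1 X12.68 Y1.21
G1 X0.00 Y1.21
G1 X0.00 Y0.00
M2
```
solid part
  facet normal 0.0000 0.0000 -1.0000
    outer loop
      vertex 12.68 8.44 0.00
      vertex 12.68 0.00 0.00
      vertex 0.00 0.00 0.00
    endloop
  endfacet
  facet normal 0.0000 0.0000 -1.0000
    outer loop
      vertex 0.00 8.44 0.00
      vertex 12.68 8.44 0.00
      vertex 0.00 0.00 0.00
    endloop
  endfacet
  facet normal 0.0000 -1.0000 0.0000
    outer loop
      vertex 0.00 0.00 0.00
      vertex 12.68 0.00 0.00
      vertex 12.68 0.00 11.41
    endloop
  endfacet
  facet normal 0.0000 -1.0000 0.0000
    outer loop
      vertex 0.00 0.00 0.00
      vertex 12.68 0.00 11.41
      vertex 0.00 0.00 11.41
    endloop
  endfacet
  facet normal 0.0000 0.8040 0.5947
    outer loop
      vertex 0.00 0.00 11.41
      vertex 12.68 0.00 11.41
      vertex 12.68 8.44 0.00
    endloop
  endfacet
  facet normal 0.0000 0.8040 0.5947
    outer loop
      vertex 0.00 0.00 11.41
      vertex 12.68 8.44 0.00
      vertex 0.00 8.44 0.00
    endloop
  endfacet
  facet normal -1.0000 0.0000 0.0000
    outer loop
      vertex 0.00 0.00 11.41
      vertex 0.00 8.44 0.00
      vertex 0.00 0.00 0.00
    endloop
  endfacet
  facet normal 1.0000 0.0000 0.0000
    outer loop
      vertex 12.68 0.00 0.00
      vertex 12.68 8.44 0.00
      vertex 12.68 0.00 11.41
    endloop
  endfacet
endsolid part

The G0 Z moves step by Δz≈1.63 mm. The G1 loops shrink linearly with z, so the solid tapers from its base footprint up to z≈11.4. Closing with a flat bottom cap and the tapered top and triangulating gives 8 facets — a wedge (ramp): 12.7 × 8.44 mm base, rising to 11.4 mm along the y=0 edge and sloping linearly to z=0 at y=8.44.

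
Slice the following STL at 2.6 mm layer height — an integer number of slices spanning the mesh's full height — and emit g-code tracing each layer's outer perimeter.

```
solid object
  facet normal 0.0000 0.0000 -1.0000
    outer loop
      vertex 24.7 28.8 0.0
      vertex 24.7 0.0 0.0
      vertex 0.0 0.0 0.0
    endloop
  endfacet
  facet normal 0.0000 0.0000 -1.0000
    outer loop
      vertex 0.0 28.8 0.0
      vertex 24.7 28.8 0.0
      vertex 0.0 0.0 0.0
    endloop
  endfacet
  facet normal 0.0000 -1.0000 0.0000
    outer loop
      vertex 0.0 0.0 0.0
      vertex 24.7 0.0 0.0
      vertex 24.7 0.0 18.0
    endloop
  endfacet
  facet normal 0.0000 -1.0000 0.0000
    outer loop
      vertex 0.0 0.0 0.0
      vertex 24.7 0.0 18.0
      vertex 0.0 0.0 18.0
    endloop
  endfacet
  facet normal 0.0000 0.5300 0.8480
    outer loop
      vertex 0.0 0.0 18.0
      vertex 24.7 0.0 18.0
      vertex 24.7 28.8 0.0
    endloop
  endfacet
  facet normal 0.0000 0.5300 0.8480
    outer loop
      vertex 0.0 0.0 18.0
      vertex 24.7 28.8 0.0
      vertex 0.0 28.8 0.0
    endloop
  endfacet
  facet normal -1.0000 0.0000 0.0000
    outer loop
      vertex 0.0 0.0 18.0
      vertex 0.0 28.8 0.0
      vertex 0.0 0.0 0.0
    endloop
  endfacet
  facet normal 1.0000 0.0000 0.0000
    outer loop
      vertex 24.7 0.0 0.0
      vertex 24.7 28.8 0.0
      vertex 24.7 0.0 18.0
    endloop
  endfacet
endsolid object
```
; perimeter-only toolpath
G21 ; units = mm
G90 ; absolute positioning
G28 ; home
; layer 1
G0 Z2.6
G0 X0.0 Y0.0
G1 X24.7 Y0.0
G1 X24.7 Y24.7
G1 X0.0 Y24.7
G1 X0.0 Y0.0
; layer 2
G0 Z5.1
G0 X0.0 Y0.0
G1 X24.7 Y0.0
G1 X24.7 Y20.6
G1 X0.0 Y20.6
G1 X0.0 Y0.0
; layer 3
G0 Z7.7
G0 X0.0 Y0.0
G1 X24.7 Y0.0
G1 X24.7 Y16.5
G1 X0.0 Y16.5
G1 X0.0 Y0.0
; layer 4
G0 Z10.3
G0 X0.0 Y0.0
G1 X24.7 Y0.0
G1 X24.7 Y12.3
G1 X0.0 Y12.3
G1 X0.0 Y0.0
; layer 5
G0 Z12.9
G0 X0.0 Y0.0
G1 X24.7 Y0.0
G1 X24.7 Y8.2
G1 X0.0 Y8.2
G1 X0.0 Y0.0
; layer 6
G0 Z15.4
G0 X0.0 Y0.0
G1 X24.7 Y0.0
G1 X24.7 Y4.1
G1 X0.0 Y4.1
G1 X0.0 Y0.0
M2 ; end

The solid is a wedge (ramp): 24.7 × 28.8 mm base, rising to 18 mm along the y=0 edge and sloping linearly to z=0 at y=28.8. Slicing at Δz = 2.6 mm — 7 equal slices spanning the solid's height, so layer i sits at z = i·h/7 — gives 6 non-empty perimeters. Each is a 4-segment closed polygon; G0 lifts to the layer z and rapids to the start vertex, then G1 traces the edges. The cross-section shrinks linearly with z (the slice at the apex is degenerate and omitted).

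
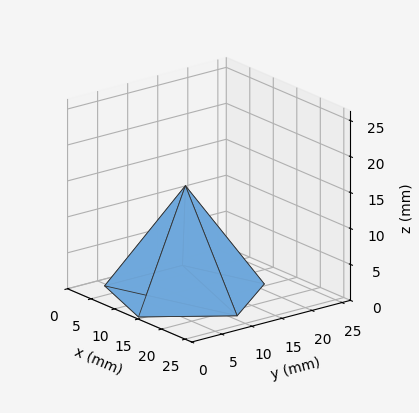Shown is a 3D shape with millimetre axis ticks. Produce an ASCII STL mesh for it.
Reading the render: the shape is a regular 5-sided pyramid, base circumscribed radius ≈ 11 mm, apex at z ≈ 15 mm (dimensions read to the nearest mm from the axis ticks). For the STL, each face is triangulated and given an outward normal.

solid part
  facet normal 0.0000 0.0000 -1.0000
    outer loop
      vertex 2.10 17.47 0.00
      vertex 14.40 21.46 0.00
      vertex 22.00 11.00 0.00
    endloop
  endfacet
  facet normal 0.0000 0.0000 -1.0000
    outer loop
      vertex 2.10 4.53 0.00
      vertex 2.10 17.47 0.00
      vertex 22.00 11.00 0.00
    endloop
  endfacet
  facet normal 0.0000 0.0000 -1.0000
    outer loop
      vertex 14.40 0.54 0.00
      vertex 2.10 4.53 0.00
      vertex 22.00 11.00 0.00
    endloop
  endfacet
  facet normal 0.6958 0.5055 0.5102
    outer loop
      vertex 22.00 11.00 0.00
      vertex 14.40 21.46 0.00
      vertex 11.00 11.00 15.00
    endloop
  endfacet
  facet normal -0.2654 0.8180 0.5103
    outer loop
      vertex 14.40 21.46 0.00
      vertex 2.10 17.47 0.00
      vertex 11.00 11.00 15.00
    endloop
  endfacet
  facet normal -0.8600 0.0000 0.5103
    outer loop
      vertex 2.10 17.47 0.00
      vertex 2.10 4.53 0.00
      vertex 11.00 11.00 15.00
    endloop
  endfacet
  facet normal -0.2654 -0.8180 0.5103
    outer loop
      vertex 2.10 4.53 0.00
      vertex 14.40 0.54 0.00
      vertex 11.00 11.00 15.00
    endloop
  endfacet
  facet normal 0.6958 -0.5055 0.5102
    outer loop
      vertex 14.40 0.54 0.00
      vertex 22.00 11.00 0.00
      vertex 11.00 11.00 15.00
    endloop
  endfacet
endsolid part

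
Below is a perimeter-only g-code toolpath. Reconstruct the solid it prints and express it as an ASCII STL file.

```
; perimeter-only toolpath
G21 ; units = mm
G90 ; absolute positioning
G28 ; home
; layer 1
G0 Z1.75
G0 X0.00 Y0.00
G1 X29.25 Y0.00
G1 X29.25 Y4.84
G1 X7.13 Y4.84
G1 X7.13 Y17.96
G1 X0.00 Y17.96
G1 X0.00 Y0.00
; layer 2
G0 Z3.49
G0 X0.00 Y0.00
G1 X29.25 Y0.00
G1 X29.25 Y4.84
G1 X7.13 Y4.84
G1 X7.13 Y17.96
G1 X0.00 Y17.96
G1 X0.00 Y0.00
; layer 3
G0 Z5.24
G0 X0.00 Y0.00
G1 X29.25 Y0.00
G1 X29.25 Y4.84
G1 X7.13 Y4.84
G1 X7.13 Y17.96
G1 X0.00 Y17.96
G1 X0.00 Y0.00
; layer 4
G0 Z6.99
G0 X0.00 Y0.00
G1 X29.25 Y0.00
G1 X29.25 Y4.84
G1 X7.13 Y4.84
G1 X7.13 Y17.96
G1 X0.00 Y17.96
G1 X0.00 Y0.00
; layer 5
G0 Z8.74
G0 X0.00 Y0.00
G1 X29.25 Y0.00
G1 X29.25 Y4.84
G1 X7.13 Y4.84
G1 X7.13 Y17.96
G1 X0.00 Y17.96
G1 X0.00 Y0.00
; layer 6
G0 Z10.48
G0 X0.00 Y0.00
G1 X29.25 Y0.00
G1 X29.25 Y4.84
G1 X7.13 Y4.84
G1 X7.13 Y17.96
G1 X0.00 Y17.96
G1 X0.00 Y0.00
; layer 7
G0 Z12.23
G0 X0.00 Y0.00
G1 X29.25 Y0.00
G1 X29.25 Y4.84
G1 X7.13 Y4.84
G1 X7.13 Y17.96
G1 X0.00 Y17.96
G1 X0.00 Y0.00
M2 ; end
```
solid part
  facet normal 0.0000 0.0000 -1.0000
    outer loop
      vertex 29.25 4.84 0.00
      vertex 29.25 0.00 0.00
      vertex 0.00 0.00 0.00
    endloop
  endfacet
  facet normal 0.0000 0.0000 -1.0000
    outer loop
      vertex 7.13 4.84 0.00
      vertex 29.25 4.84 0.00
      vertex 0.00 0.00 0.00
    endloop
  endfacet
  facet normal 0.0000 0.0000 -1.0000
    outer loop
      vertex 7.13 17.96 0.00
      vertex 7.13 4.84 0.00
      vertex 0.00 0.00 0.00
    endloop
  endfacet
  facet normal 0.0000 0.0000 -1.0000
    outer loop
      vertex 0.00 17.96 0.00
      vertex 7.13 17.96 0.00
      vertex 0.00 0.00 0.00
    endloop
  endfacet
  facet normal 0.0000 0.0000 1.0000
    outer loop
      vertex 0.00 0.00 12.23
      vertex 29.25 0.00 12.23
      vertex 29.25 4.84 12.23
    endloop
  endfacet
  facet normal 0.0000 0.0000 1.0000
    outer loop
      vertex 0.00 0.00 12.23
      vertex 29.25 4.84 12.23
      vertex 7.13 4.84 12.23
    endloop
  endfacet
  facet normal 0.0000 0.0000 1.0000
    outer loop
      vertex 0.00 0.00 12.23
      vertex 7.13 4.84 12.23
      vertex 7.13 17.96 12.23
    endloop
  endfacet
  facet normal 0.0000 0.0000 1.0000
    outer loop
      vertex 0.00 0.00 12.23
      vertex 7.13 17.96 12.23
      vertex 0.00 17.96 12.23
    endloop
  endfacet
  facet normal 0.0000 -1.0000 0.0000
    outer loop
      vertex 0.00 0.00 0.00
      vertex 29.25 0.00 0.00
      vertex 29.25 0.00 12.23
    endloop
  endfacet
  facet normal 0.0000 -1.0000 0.0000
    outer loop
      vertex 0.00 0.00 0.00
      vertex 29.25 0.00 12.23
      vertex 0.00 0.00 12.23
    endloop
  endfacet
  facet normal 1.0000 0.0000 0.0000
    outer loop
      vertex 29.25 0.00 0.00
      vertex 29.25 4.84 0.00
      vertex 29.25 4.84 12.23
    endloop
  endfacet
  facet normal 1.0000 0.0000 0.0000
    outer loop
      vertex 29.25 0.00 0.00
      vertex 29.25 4.84 12.23
      vertex 29.25 0.00 12.23
    endloop
  endfacet
  facet normal 0.0000 1.0000 0.0000
    outer loop
      vertex 29.25 4.84 0.00
      vertex 7.13 4.84 0.00
      vertex 7.13 4.84 12.23
    endloop
  endfacet
  facet normal 0.0000 1.0000 0.0000
    outer loop
      vertex 29.25 4.84 0.00
      vertex 7.13 4.84 12.23
      vertex 29.25 4.84 12.23
    endloop
  endfacet
  facet normal 1.0000 0.0000 0.0000
    outer loop
      vertex 7.13 4.84 0.00
      vertex 7.13 17.96 0.00
      vertex 7.13 17.96 12.23
    endloop
  endfacet
  facet normal 1.0000 0.0000 0.0000
    outer loop
      vertex 7.13 4.84 0.00
      vertex 7.13 17.96 12.23
      vertex 7.13 4.84 12.23
    endloop
  endfacet
  facet normal 0.0000 1.0000 0.0000
    outer loop
      vertex 7.13 17.96 0.00
      vertex 0.00 17.96 0.00
      vertex 0.00 17.96 12.23
    endloop
  endfacet
  facet normal 0.0000 1.0000 0.0000
    outer loop
      vertex 7.13 17.96 0.00
      vertex 0.00 17.96 12.23
      vertex 7.13 17.96 12.23
    endloop
  endfacet
  facet normal -1.0000 0.0000 0.0000
    outer loop
      vertex 0.00 17.96 0.00
      vertex 0.00 0.00 0.00
      vertex 0.00 0.00 12.23
    endloop
  endfacet
  facet normal -1.0000 0.0000 0.0000
    outer loop
      vertex 0.00 17.96 0.00
      vertex 0.00 0.00 12.23
      vertex 0.00 17.96 12.23
    endloop
  endfacet
endsolid part

The G0 Z moves step by Δz≈1.75 mm. Every layer's G1 loop is the same polygon, so the solid is a straight extrusion of it from z=0 to z≈12.2. Closing with flat bottom and top caps and triangulating gives 20 facets — an L-shaped prism: outer 29.2 × 18 mm, arm thicknesses ≈ 4.84 mm (horizontal) and 7.13 mm (vertical), extruded 12.2 mm in z.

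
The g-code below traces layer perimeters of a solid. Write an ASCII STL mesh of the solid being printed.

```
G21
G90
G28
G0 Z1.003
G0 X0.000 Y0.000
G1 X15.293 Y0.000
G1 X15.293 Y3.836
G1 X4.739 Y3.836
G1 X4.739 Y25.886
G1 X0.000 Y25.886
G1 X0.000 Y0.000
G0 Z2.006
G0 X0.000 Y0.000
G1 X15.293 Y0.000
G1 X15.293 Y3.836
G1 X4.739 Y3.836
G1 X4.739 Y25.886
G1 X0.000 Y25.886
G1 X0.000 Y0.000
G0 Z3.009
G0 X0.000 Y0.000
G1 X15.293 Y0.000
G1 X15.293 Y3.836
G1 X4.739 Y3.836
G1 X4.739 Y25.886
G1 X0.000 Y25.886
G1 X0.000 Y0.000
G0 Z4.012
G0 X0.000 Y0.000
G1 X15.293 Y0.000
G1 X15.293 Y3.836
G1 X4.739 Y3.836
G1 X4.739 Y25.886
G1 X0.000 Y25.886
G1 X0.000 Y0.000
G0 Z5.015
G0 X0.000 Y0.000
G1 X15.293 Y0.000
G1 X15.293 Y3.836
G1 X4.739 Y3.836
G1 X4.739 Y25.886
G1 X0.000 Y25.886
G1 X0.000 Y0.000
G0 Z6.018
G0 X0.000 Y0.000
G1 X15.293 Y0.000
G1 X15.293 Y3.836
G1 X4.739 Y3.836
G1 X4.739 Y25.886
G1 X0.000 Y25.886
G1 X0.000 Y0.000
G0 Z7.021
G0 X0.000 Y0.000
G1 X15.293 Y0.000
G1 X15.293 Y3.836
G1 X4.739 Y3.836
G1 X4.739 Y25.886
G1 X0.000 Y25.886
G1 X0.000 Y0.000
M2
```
solid part
  facet normal 0.0000 0.0000 -1.0000
    outer loop
      vertex 15.293 3.836 0.000
      vertex 15.293 0.000 0.000
      vertex 0.000 0.000 0.000
    endloop
  endfacet
  facet normal 0.0000 0.0000 -1.0000
    outer loop
      vertex 4.739 3.836 0.000
      vertex 15.293 3.836 0.000
      vertex 0.000 0.000 0.000
    endloop
  endfacet
  facet normal 0.0000 0.0000 -1.0000
    outer loop
      vertex 4.739 25.886 0.000
      vertex 4.739 3.836 0.000
      vertex 0.000 0.000 0.000
    endloop
  endfacet
  facet normal 0.0000 0.0000 -1.0000
    outer loop
      vertex 0.000 25.886 0.000
      vertex 4.739 25.886 0.000
      vertex 0.000 0.000 0.000
    endloop
  endfacet
  facet normal 0.0000 0.0000 1.0000
    outer loop
      vertex 0.000 0.000 7.021
      vertex 15.293 0.000 7.021
      vertex 15.293 3.836 7.021
    endloop
  endfacet
  facet normal 0.0000 0.0000 1.0000
    outer loop
      vertex 0.000 0.000 7.021
      vertex 15.293 3.836 7.021
      vertex 4.739 3.836 7.021
    endloop
  endfacet
  facet normal 0.0000 0.0000 1.0000
    outer loop
      vertex 0.000 0.000 7.021
      vertex 4.739 3.836 7.021
      vertex 4.739 25.886 7.021
    endloop
  endfacet
  facet normal 0.0000 0.0000 1.0000
    outer loop
      vertex 0.000 0.000 7.021
      vertex 4.739 25.886 7.021
      vertex 0.000 25.886 7.021
    endloop
  endfacet
  facet normal 0.0000 -1.0000 0.0000
    outer loop
      vertex 0.000 0.000 0.000
      vertex 15.293 0.000 0.000
      vertex 15.293 0.000 7.021
    endloop
  endfacet
  facet normal 0.0000 -1.0000 0.0000
    outer loop
      vertex 0.000 0.000 0.000
      vertex 15.293 0.000 7.021
      vertex 0.000 0.000 7.021
    endloop
  endfacet
  facet normal 1.0000 0.0000 0.0000
    outer loop
      vertex 15.293 0.000 0.000
      vertex 15.293 3.836 0.000
      vertex 15.293 3.836 7.021
    endloop
  endfacet
  facet normal 1.0000 0.0000 0.0000
    outer loop
      vertex 15.293 0.000 0.000
      vertex 15.293 3.836 7.021
      vertex 15.293 0.000 7.021
    endloop
  endfacet
  facet normal 0.0000 1.0000 0.0000
    outer loop
      vertex 15.293 3.836 0.000
      vertex 4.739 3.836 0.000
      vertex 4.739 3.836 7.021
    endloop
  endfacet
  facet normal 0.0000 1.0000 0.0000
    outer loop
      vertex 15.293 3.836 0.000
      vertex 4.739 3.836 7.021
      vertex 15.293 3.836 7.021
    endloop
  endfacet
  facet normal 1.0000 0.0000 0.0000
    outer loop
      vertex 4.739 3.836 0.000
      vertex 4.739 25.886 0.000
      vertex 4.739 25.886 7.021
    endloop
  endfacet
  facet normal 1.0000 0.0000 0.0000
    outer loop
      vertex 4.739 3.836 0.000
      vertex 4.739 25.886 7.021
      vertex 4.739 3.836 7.021
    endloop
  endfacet
  facet normal 0.0000 1.0000 0.0000
    outer loop
      vertex 4.739 25.886 0.000
      vertex 0.000 25.886 0.000
      vertex 0.000 25.886 7.021
    endloop
  endfacet
  facet normal 0.0000 1.0000 0.0000
    outer loop
      vertex 4.739 25.886 0.000
      vertex 0.000 25.886 7.021
      vertex 4.739 25.886 7.021
    endloop
  endfacet
  facet normal -1.0000 0.0000 0.0000
    outer loop
      vertex 0.000 25.886 0.000
      vertex 0.000 0.000 0.000
      vertex 0.000 0.000 7.021
    endloop
  endfacet
  facet normal -1.0000 0.0000 0.0000
    outer loop
      vertex 0.000 25.886 0.000
      vertex 0.000 0.000 7.021
      vertex 0.000 25.886 7.021
    endloop
  endfacet
endsolid part

The G0 Z moves step by Δz≈1.003 mm. Every layer's G1 loop is the same polygon, so the solid is a straight extrusion of it from z=0 to z≈7.02. Closing with flat bottom and top caps and triangulating gives 20 facets — an L-shaped prism: outer 15.3 × 25.9 mm, arm thicknesses ≈ 3.84 mm (horizontal) and 4.74 mm (vertical), extruded 7.02 mm in z.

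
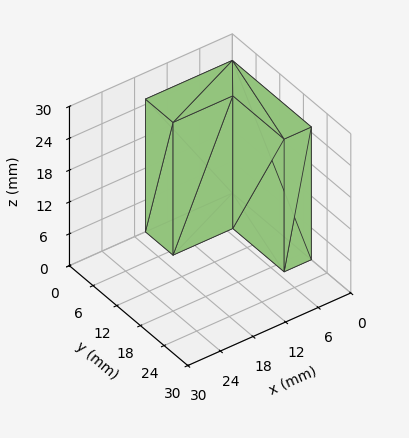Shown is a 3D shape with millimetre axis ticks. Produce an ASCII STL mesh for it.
Reading the render: the shape is an L-shaped prism: outer 16 × 20 mm, arm thicknesses ≈ 7 mm (horizontal) and 5 mm (vertical), extruded 25 mm in z (dimensions read to the nearest mm from the axis ticks). For the STL, each face is triangulated and given an outward normal.

solid part
  facet normal 0.0000 0.0000 -1.0000
    outer loop
      vertex 16.00 7.00 0.00
      vertex 16.00 0.00 0.00
      vertex 0.00 0.00 0.00
    endloop
  endfacet
  facet normal 0.0000 0.0000 -1.0000
    outer loop
      vertex 5.00 7.00 0.00
      vertex 16.00 7.00 0.00
      vertex 0.00 0.00 0.00
    endloop
  endfacet
  facet normal 0.0000 0.0000 -1.0000
    outer loop
      vertex 5.00 20.00 0.00
      vertex 5.00 7.00 0.00
      vertex 0.00 0.00 0.00
    endloop
  endfacet
  facet normal 0.0000 0.0000 -1.0000
    outer loop
      vertex 0.00 20.00 0.00
      vertex 5.00 20.00 0.00
      vertex 0.00 0.00 0.00
    endloop
  endfacet
  facet normal 0.0000 0.0000 1.0000
    outer loop
      vertex 0.00 0.00 25.00
      vertex 16.00 0.00 25.00
      vertex 16.00 7.00 25.00
    endloop
  endfacet
  facet normal 0.0000 0.0000 1.0000
    outer loop
      vertex 0.00 0.00 25.00
      vertex 16.00 7.00 25.00
      vertex 5.00 7.00 25.00
    endloop
  endfacet
  facet normal 0.0000 0.0000 1.0000
    outer loop
      vertex 0.00 0.00 25.00
      vertex 5.00 7.00 25.00
      vertex 5.00 20.00 25.00
    endloop
  endfacet
  facet normal 0.0000 0.0000 1.0000
    outer loop
      vertex 0.00 0.00 25.00
      vertex 5.00 20.00 25.00
      vertex 0.00 20.00 25.00
    endloop
  endfacet
  facet normal 0.0000 -1.0000 0.0000
    outer loop
      vertex 0.00 0.00 0.00
      vertex 16.00 0.00 0.00
      vertex 16.00 0.00 25.00
    endloop
  endfacet
  facet normal 0.0000 -1.0000 0.0000
    outer loop
      vertex 0.00 0.00 0.00
      vertex 16.00 0.00 25.00
      vertex 0.00 0.00 25.00
    endloop
  endfacet
  facet normal 1.0000 0.0000 0.0000
    outer loop
      vertex 16.00 0.00 0.00
      vertex 16.00 7.00 0.00
      vertex 16.00 7.00 25.00
    endloop
  endfacet
  facet normal 1.0000 0.0000 0.0000
    outer loop
      vertex 16.00 0.00 0.00
      vertex 16.00 7.00 25.00
      vertex 16.00 0.00 25.00
    endloop
  endfacet
  facet normal 0.0000 1.0000 0.0000
    outer loop
      vertex 16.00 7.00 0.00
      vertex 5.00 7.00 0.00
      vertex 5.00 7.00 25.00
    endloop
  endfacet
  facet normal 0.0000 1.0000 0.0000
    outer loop
      vertex 16.00 7.00 0.00
      vertex 5.00 7.00 25.00
      vertex 16.00 7.00 25.00
    endloop
  endfacet
  facet normal 1.0000 0.0000 0.0000
    outer loop
      vertex 5.00 7.00 0.00
      vertex 5.00 20.00 0.00
      vertex 5.00 20.00 25.00
    endloop
  endfacet
  facet normal 1.0000 0.0000 0.0000
    outer loop
      vertex 5.00 7.00 0.00
      vertex 5.00 20.00 25.00
      vertex 5.00 7.00 25.00
    endloop
  endfacet
  facet normal 0.0000 1.0000 0.0000
    outer loop
      vertex 5.00 20.00 0.00
      vertex 0.00 20.00 0.00
      vertex 0.00 20.00 25.00
    endloop
  endfacet
  facet normal 0.0000 1.0000 0.0000
    outer loop
      vertex 5.00 20.00 0.00
      vertex 0.00 20.00 25.00
      vertex 5.00 20.00 25.00
    endloop
  endfacet
  facet normal -1.0000 0.0000 0.0000
    outer loop
      vertex 0.00 20.00 0.00
      vertex 0.00 0.00 0.00
      vertex 0.00 0.00 25.00
    endloop
  endfacet
  facet normal -1.0000 0.0000 0.0000
    outer loop
      vertex 0.00 20.00 0.00
      vertex 0.00 0.00 25.00
      vertex 0.00 20.00 25.00
    endloop
  endfacet
endsolid part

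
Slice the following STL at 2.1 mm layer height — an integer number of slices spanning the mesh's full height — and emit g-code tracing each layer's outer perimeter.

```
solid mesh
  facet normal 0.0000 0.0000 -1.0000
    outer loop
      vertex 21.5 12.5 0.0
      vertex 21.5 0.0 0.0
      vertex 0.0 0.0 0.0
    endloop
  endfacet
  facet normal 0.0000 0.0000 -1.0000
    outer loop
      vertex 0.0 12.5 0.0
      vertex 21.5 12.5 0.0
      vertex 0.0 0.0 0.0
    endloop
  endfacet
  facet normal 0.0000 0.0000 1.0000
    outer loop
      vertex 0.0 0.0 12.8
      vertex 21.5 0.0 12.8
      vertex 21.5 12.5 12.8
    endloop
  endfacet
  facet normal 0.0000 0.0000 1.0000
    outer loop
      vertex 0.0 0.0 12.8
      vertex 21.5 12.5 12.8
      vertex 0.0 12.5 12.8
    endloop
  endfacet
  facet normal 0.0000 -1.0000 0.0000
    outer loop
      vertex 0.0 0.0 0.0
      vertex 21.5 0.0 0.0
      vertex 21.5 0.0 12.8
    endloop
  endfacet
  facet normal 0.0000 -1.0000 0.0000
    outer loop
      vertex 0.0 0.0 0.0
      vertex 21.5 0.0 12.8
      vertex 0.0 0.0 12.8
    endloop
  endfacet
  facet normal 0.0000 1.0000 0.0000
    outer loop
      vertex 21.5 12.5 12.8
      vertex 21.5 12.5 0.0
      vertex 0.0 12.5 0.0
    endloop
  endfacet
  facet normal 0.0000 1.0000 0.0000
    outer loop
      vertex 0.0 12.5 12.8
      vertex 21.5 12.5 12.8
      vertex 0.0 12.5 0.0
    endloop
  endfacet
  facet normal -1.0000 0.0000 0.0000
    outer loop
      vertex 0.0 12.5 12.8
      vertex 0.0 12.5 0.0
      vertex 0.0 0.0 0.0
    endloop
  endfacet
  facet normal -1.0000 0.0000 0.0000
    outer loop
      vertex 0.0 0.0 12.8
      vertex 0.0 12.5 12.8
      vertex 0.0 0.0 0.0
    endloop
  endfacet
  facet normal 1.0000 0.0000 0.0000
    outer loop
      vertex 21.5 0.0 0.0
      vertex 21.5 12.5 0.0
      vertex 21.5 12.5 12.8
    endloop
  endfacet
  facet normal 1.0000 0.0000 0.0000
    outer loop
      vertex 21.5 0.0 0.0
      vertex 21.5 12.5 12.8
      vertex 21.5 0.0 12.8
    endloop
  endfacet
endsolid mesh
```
; perimeter-only toolpath
G21 ; units = mm
G90 ; absolute positioning
G28 ; home
; layer 1
G0 Z2.1
G0 X0.0 Y0.0
G1 X21.5 Y0.0
G1 X21.5 Y12.5
G1 X0.0 Y12.5
G1 X0.0 Y0.0
; layer 2
G0 Z4.3
G0 X0.0 Y0.0
G1 X21.5 Y0.0
G1 X21.5 Y12.5
G1 X0.0 Y12.5
G1 X0.0 Y0.0
; layer 3
G0 Z6.4
G0 X0.0 Y0.0
G1 X21.5 Y0.0
G1 X21.5 Y12.5
G1 X0.0 Y12.5
G1 X0.0 Y0.0
; layer 4
G0 Z8.5
G0 X0.0 Y0.0
G1 X21.5 Y0.0
G1 X21.5 Y12.5
G1 X0.0 Y12.5
G1 X0.0 Y0.0
; layer 5
G0 Z10.7
G0 X0.0 Y0.0
G1 X21.5 Y0.0
G1 X21.5 Y12.5
G1 X0.0 Y12.5
G1 X0.0 Y0.0
; layer 6
G0 Z12.8
G0 X0.0 Y0.0
G1 X21.5 Y0.0
G1 X21.5 Y12.5
G1 X0.0 Y12.5
G1 X0.0 Y0.0
M2 ; end

The solid is a rectangular box, roughly 21.5 × 12.5 mm footprint and 12.8 mm tall. Slicing at Δz = 2.1 mm — 6 equal slices spanning the solid's height, so layer i sits at z = i·h/6 — gives 6 non-empty perimeters. Each is a 4-segment closed polygon; G0 lifts to the layer z and rapids to the start vertex, then G1 traces the edges.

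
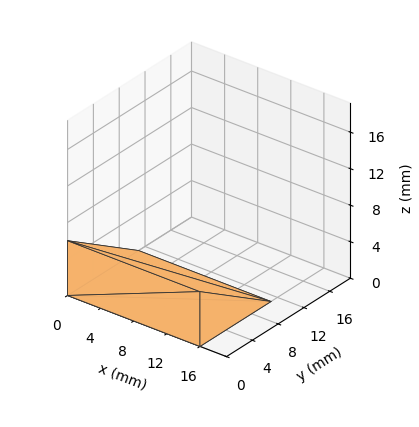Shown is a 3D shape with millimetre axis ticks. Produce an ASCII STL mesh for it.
Reading the render: the shape is a wedge (ramp): 16 × 11 mm base, rising to 6 mm along the y=0 edge and sloping linearly to z=0 at y=11 (dimensions read to the nearest mm from the axis ticks). For the STL, each face is triangulated and given an outward normal.

solid part
  facet normal 0.0000 0.0000 -1.0000
    outer loop
      vertex 16.0 11.0 0.0
      vertex 16.0 0.0 0.0
      vertex 0.0 0.0 0.0
    endloop
  endfacet
  facet normal 0.0000 0.0000 -1.0000
    outer loop
      vertex 0.0 11.0 0.0
      vertex 16.0 11.0 0.0
      vertex 0.0 0.0 0.0
    endloop
  endfacet
  facet normal 0.0000 -1.0000 0.0000
    outer loop
      vertex 0.0 0.0 0.0
      vertex 16.0 0.0 0.0
      vertex 16.0 0.0 6.0
    endloop
  endfacet
  facet normal 0.0000 -1.0000 0.0000
    outer loop
      vertex 0.0 0.0 0.0
      vertex 16.0 0.0 6.0
      vertex 0.0 0.0 6.0
    endloop
  endfacet
  facet normal 0.0000 0.4789 0.8779
    outer loop
      vertex 0.0 0.0 6.0
      vertex 16.0 0.0 6.0
      vertex 16.0 11.0 0.0
    endloop
  endfacet
  facet normal 0.0000 0.4789 0.8779
    outer loop
      vertex 0.0 0.0 6.0
      vertex 16.0 11.0 0.0
      vertex 0.0 11.0 0.0
    endloop
  endfacet
  facet normal -1.0000 0.0000 0.0000
    outer loop
      vertex 0.0 0.0 6.0
      vertex 0.0 11.0 0.0
      vertex 0.0 0.0 0.0
    endloop
  endfacet
  facet normal 1.0000 0.0000 0.0000
    outer loop
      vertex 16.0 0.0 0.0
      vertex 16.0 11.0 0.0
      vertex 16.0 0.0 6.0
    endloop
  endfacet
endsolid part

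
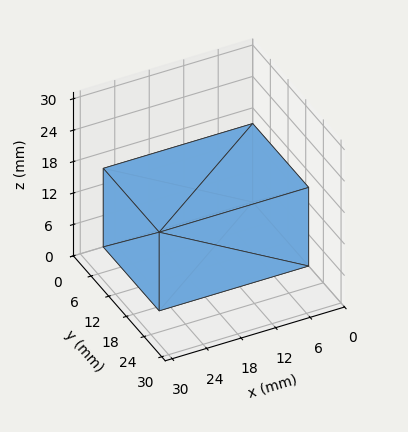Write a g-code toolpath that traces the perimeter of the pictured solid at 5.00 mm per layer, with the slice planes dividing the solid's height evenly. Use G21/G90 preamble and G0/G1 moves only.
Reading the render: the shape is a rectangular box, roughly 26 × 19 mm footprint and 15 mm tall (dimensions read to the nearest mm from the axis ticks). For the g-code, the solid's height is divided into equal slices at the stated Δz and each level perimeter traced with G1 moves after a G0 lift.

; perimeter-only toolpath
G21 ; units = mm
G90 ; absolute positioning
G28 ; home
; layer 1
G0 Z5.00
G0 X0.00 Y0.00
G1 X26.00 Y0.00
G1 X26.00 Y19.00
G1 X0.00 Y19.00
G1 X0.00 Y0.00
; layer 2
G0 Z10.00
G0 X0.00 Y0.00
G1 X26.00 Y0.00
G1 X26.00 Y19.00
G1 X0.00 Y19.00
G1 X0.00 Y0.00
; layer 3
G0 Z15.00
G0 X0.00 Y0.00
G1 X26.00 Y0.00
G1 X26.00 Y19.00
G1 X0.00 Y19.00
G1 X0.00 Y0.00
M2 ; end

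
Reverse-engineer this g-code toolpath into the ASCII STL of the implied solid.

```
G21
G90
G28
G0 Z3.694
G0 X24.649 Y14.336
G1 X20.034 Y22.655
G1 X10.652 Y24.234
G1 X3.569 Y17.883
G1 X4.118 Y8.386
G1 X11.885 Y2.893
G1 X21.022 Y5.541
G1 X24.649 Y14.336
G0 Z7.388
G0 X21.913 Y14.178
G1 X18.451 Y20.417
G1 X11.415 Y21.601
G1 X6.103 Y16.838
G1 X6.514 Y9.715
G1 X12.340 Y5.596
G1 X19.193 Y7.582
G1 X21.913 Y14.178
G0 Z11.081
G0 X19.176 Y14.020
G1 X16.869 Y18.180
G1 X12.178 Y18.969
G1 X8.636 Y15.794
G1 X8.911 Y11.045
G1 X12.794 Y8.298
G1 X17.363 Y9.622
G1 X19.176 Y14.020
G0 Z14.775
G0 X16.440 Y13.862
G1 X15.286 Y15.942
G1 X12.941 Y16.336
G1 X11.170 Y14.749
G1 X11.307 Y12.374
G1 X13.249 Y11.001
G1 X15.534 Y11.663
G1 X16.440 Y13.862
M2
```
solid part
  facet normal 0.0000 0.0000 -1.0000
    outer loop
      vertex 9.889 26.866 0.000
      vertex 21.616 24.893 0.000
      vertex 27.385 14.494 0.000
    endloop
  endfacet
  facet normal 0.0000 0.0000 -1.0000
    outer loop
      vertex 1.035 18.928 0.000
      vertex 9.889 26.866 0.000
      vertex 27.385 14.494 0.000
    endloop
  endfacet
  facet normal 0.0000 0.0000 -1.0000
    outer loop
      vertex 1.721 7.056 0.000
      vertex 1.035 18.928 0.000
      vertex 27.385 14.494 0.000
    endloop
  endfacet
  facet normal 0.0000 0.0000 -1.0000
    outer loop
      vertex 11.430 0.190 0.000
      vertex 1.721 7.056 0.000
      vertex 27.385 14.494 0.000
    endloop
  endfacet
  facet normal 0.0000 0.0000 -1.0000
    outer loop
      vertex 22.852 3.500 0.000
      vertex 11.430 0.190 0.000
      vertex 27.385 14.494 0.000
    endloop
  endfacet
  facet normal 0.7270 0.4033 0.5558
    outer loop
      vertex 27.385 14.494 0.000
      vertex 21.616 24.893 0.000
      vertex 13.704 13.704 18.469
    endloop
  endfacet
  facet normal 0.1379 0.8198 0.5558
    outer loop
      vertex 21.616 24.893 0.000
      vertex 9.889 26.866 0.000
      vertex 13.704 13.704 18.469
    endloop
  endfacet
  facet normal -0.5550 0.6190 0.5558
    outer loop
      vertex 9.889 26.866 0.000
      vertex 1.035 18.928 0.000
      vertex 13.704 13.704 18.469
    endloop
  endfacet
  facet normal -0.8300 -0.0480 0.5558
    outer loop
      vertex 1.035 18.928 0.000
      vertex 1.721 7.056 0.000
      vertex 13.704 13.704 18.469
    endloop
  endfacet
  facet normal -0.4800 -0.6788 0.5558
    outer loop
      vertex 1.721 7.056 0.000
      vertex 11.430 0.190 0.000
      vertex 13.704 13.704 18.469
    endloop
  endfacet
  facet normal 0.2314 -0.7985 0.5558
    outer loop
      vertex 11.430 0.190 0.000
      vertex 22.852 3.500 0.000
      vertex 13.704 13.704 18.469
    endloop
  endfacet
  facet normal 0.7686 -0.3169 0.5558
    outer loop
      vertex 22.852 3.500 0.000
      vertex 27.385 14.494 0.000
      vertex 13.704 13.704 18.469
    endloop
  endfacet
endsolid part

The G0 Z moves step by Δz≈3.694 mm. The G1 loops shrink linearly with z, so the solid tapers from its base footprint up to z≈18.5. Closing with a flat bottom cap and the tapered top and triangulating gives 12 facets — a regular 7-sided pyramid, base circumscribed radius ≈ 13.7 mm, apex at z ≈ 18.5 mm.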